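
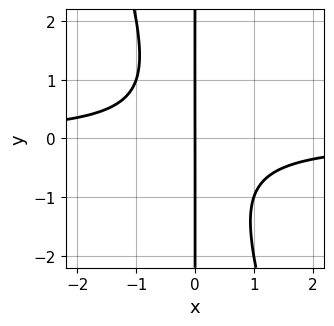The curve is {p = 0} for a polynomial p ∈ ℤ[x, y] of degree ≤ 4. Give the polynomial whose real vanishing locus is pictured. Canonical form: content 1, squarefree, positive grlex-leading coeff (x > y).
deg p = 3. No degree-2 curve has this shape.
From the axis intercepts and sections: one x-axis crossing is at x = 0; every point of the y-axis in the box is on the curve.
Together with the visible shape, these determine p as stated.

3*x^2*y + x*y^2 + 2*x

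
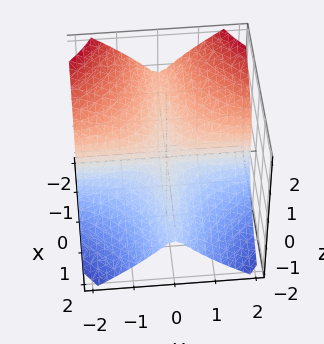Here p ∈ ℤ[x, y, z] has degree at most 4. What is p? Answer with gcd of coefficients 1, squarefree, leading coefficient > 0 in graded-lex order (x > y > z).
deg p = 3.
Checking where it meets the axes: it meets the z-axis at z = 0 (among the integer gridlines); the visible y-axis segment lies entirely on the surface; the visible x-axis segment lies entirely on the surface.
Fitting integer coefficients to these (and the overall shape) gives p.

3*x*y^2 + x*z^2 + 3*z^3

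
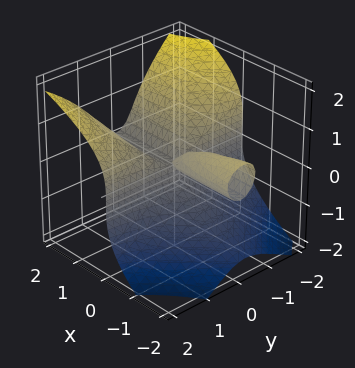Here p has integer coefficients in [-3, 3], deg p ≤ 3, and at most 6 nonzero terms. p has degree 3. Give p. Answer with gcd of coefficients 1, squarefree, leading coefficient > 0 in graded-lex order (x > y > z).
3*x*y^2 + x*z^2 - y*z^2 - 3*z^3 - 2*x*z

First, deg p = 3.
Then, observable constraints: the visible x-axis segment lies entirely on the surface; every point of the y-axis in the box is on the surface; it meets the z-axis at z = 0 (among the integer gridlines).
Finally, solving for integer coefficients yields p as stated.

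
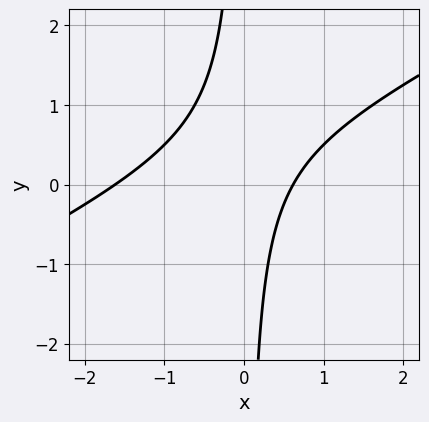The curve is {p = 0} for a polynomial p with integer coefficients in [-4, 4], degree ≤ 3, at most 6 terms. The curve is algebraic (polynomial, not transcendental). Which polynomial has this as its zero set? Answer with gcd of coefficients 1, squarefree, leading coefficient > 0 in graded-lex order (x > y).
First, the degree is 2 — a generic line meets the curve in up to 2 points.
Then, from the visible intercepts: the curve avoids every integer y-axis point in the box.
Finally, together with the visible shape, these determine p as stated.

x^2 - 2*x*y + x - 1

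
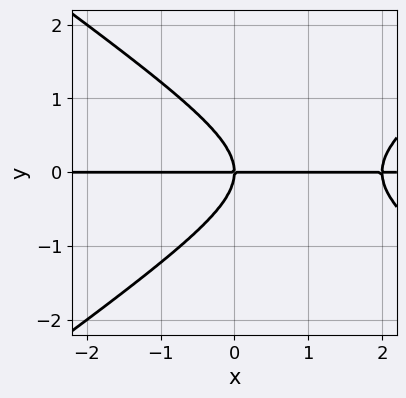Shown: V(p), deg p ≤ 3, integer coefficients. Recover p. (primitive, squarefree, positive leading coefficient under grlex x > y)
1. Degree: no degree-2 curve has this shape, so deg p = 3.
2. Checking where it meets the axes: every point of the x-axis in the box is on the curve; one y-axis crossing is at y = 0.
3. Fitting integer coefficients to these (and the overall shape) gives p.

x^2*y - 2*y^3 - 2*x*y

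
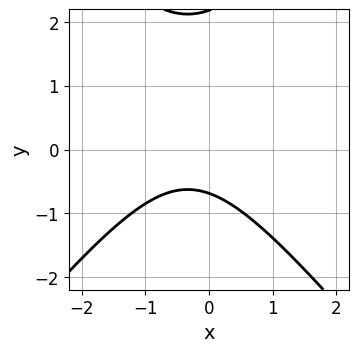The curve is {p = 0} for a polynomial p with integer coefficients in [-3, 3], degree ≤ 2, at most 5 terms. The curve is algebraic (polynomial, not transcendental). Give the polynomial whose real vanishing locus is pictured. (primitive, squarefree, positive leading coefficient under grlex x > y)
First, deg p = 2. A generic line meets the curve in up to 2 points.
Next, from the visible intercepts: the curve avoids every integer x-axis point in the box.
Finally, solving for integer coefficients yields p as stated.

3*x^2 - 2*y^2 + 2*x + 3*y + 3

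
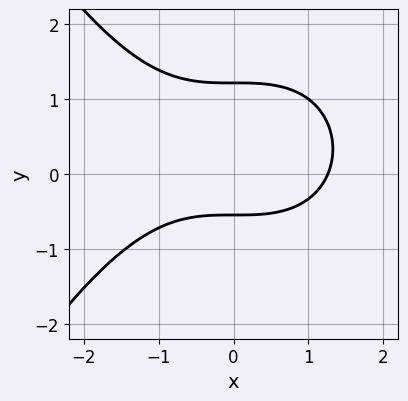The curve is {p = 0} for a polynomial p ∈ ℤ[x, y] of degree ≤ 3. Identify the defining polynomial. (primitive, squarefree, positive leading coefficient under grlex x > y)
1. Degree: no degree-2 curve has this shape, so deg p = 3.
2. Putting this together gives p.

x^3 + 3*y^2 - 2*y - 2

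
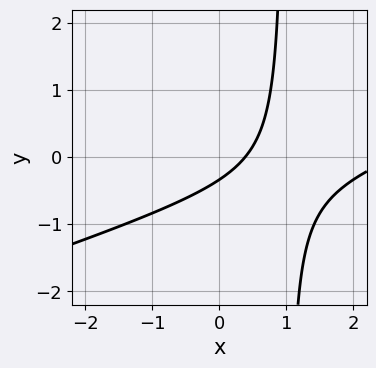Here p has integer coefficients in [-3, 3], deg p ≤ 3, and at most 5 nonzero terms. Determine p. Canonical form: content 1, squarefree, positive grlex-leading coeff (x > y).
x^2 - 3*x*y - 3*x + 3*y + 1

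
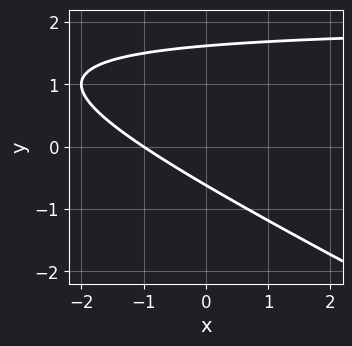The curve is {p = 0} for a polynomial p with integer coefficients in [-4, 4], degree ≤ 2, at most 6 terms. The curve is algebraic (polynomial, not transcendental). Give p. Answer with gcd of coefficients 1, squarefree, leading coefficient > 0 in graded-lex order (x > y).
(a) The degree is 2 — the shape is more complex than any degree-1 curve.
(b) Against the integer gridlines: it meets the x-axis at x = -1 (among the integer gridlines).
(c) These observations pin down the coefficients.

x*y + 2*y^2 - 2*x - 2*y - 2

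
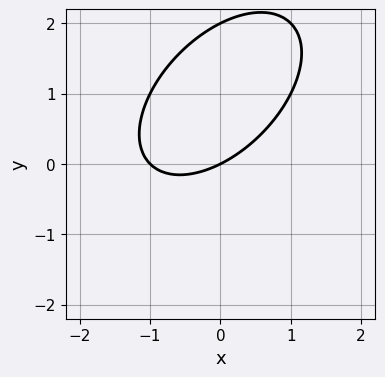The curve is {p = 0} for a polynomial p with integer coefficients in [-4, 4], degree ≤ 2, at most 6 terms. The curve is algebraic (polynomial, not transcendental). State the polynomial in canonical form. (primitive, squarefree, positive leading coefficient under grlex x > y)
1. Degree: the shape is more complex than any degree-1 curve, so deg p = 2.
2. Observable constraints: among the integer gridlines, it crosses the x-axis at x ∈ {-1, 0}; among the integer gridlines, it crosses the y-axis at y ∈ {0, 2}.
3. These observations pin down the coefficients.

x^2 - x*y + y^2 + x - 2*y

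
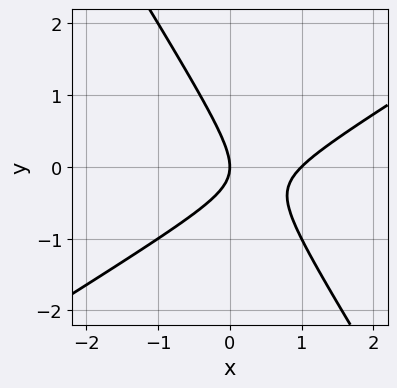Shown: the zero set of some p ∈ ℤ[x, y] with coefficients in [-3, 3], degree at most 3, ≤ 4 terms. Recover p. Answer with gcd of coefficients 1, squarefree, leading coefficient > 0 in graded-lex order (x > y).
x^2 - x*y - y^2 - x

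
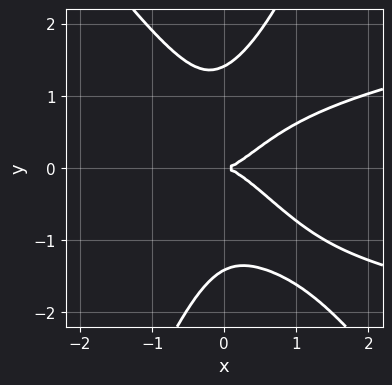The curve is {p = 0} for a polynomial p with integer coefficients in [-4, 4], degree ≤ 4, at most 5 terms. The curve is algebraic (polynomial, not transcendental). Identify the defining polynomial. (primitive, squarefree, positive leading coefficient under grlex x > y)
3*x^2*y^2 + x*y^3 - y^4 - 2*x^3 + 2*y^2

Degree: no degree-3 curve has this shape, so deg p = 4.
Observable constraints: it meets the y-axis at y = 0 (among the integer gridlines); one x-axis crossing is at x = 0.
Matching integer coefficients to the picture gives p.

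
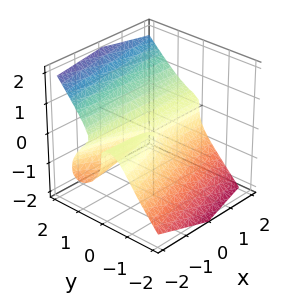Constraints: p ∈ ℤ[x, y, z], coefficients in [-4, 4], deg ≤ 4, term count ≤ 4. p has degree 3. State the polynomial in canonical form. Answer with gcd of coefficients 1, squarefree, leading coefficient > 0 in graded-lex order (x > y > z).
1. The degree is 3 — the shape is more complex than any degree-2 surface.
2. From the visible intercepts: one z-axis crossing is at z = 0; every point of the x-axis in the box is on the surface; one y-axis crossing is at y = 0.
3. Putting this together gives p.

2*x*y*z - 3*y^3 + 3*z^3 - x*y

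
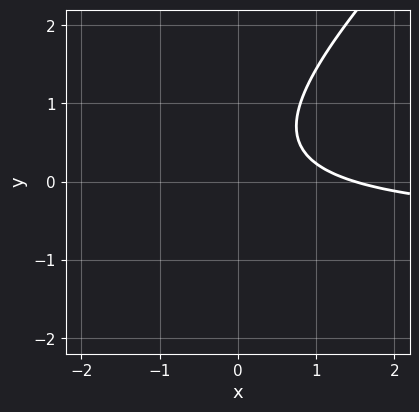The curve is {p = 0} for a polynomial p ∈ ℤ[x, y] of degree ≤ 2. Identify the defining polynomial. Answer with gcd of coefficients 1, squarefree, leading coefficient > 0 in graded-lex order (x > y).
1. The degree is 2 — the shape is more complex than any degree-1 curve.
2. Checking where it meets the axes: no y-intercept at any integer in the box.
3. Putting this together gives p.

3*x*y - 3*y^2 + 2*x + 2*y - 3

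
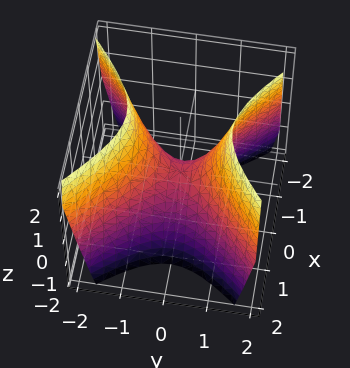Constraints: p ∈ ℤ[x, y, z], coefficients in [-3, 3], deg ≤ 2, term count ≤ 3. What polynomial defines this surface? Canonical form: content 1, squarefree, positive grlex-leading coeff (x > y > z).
1. Degree: a hyperbolic paraboloid; a quadric, so deg p = 2.
2. Symmetries: mirror symmetry y ↦ −y ⇒ only even powers of y; the x ↦ −x reflection is a symmetry, so x appears only in even powers.
3. Observable constraints: it crosses the y-axis at the gridline y = 0; it crosses the x-axis at the gridline x = 0; one z-axis crossing is at z = 0.
4. Solving for integer coefficients yields p as stated.

3*x^2 - 3*y^2 + 2*z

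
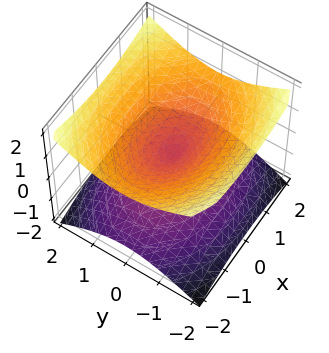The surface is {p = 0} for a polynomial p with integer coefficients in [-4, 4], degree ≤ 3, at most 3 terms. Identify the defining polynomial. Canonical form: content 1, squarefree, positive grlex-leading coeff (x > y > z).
x^2 + 2*y^2 - 3*z^2

The degree is 2 — a double cone through the origin; a quadric.
Symmetries: the z ↦ −z reflection is a symmetry, so z appears only in even powers; the y ↦ −y reflection is a symmetry, so y appears only in even powers; the x ↦ −x reflection is a symmetry, so x appears only in even powers.
Observable constraints: it crosses the z-axis at the gridline z = 0; one x-axis crossing is at x = 0; one y-axis crossing is at y = 0.
These observations pin down the coefficients.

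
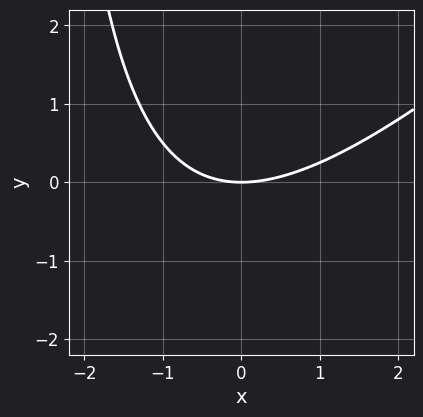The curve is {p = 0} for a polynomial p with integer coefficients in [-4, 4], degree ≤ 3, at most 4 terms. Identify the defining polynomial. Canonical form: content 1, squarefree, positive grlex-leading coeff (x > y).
deg p = 2. The shape is more complex than any degree-1 curve.
Against the integer gridlines: one x-axis crossing is at x = 0; one y-axis crossing is at y = 0.
Assembling these constraints gives the stated polynomial.

x^2 - x*y - 3*y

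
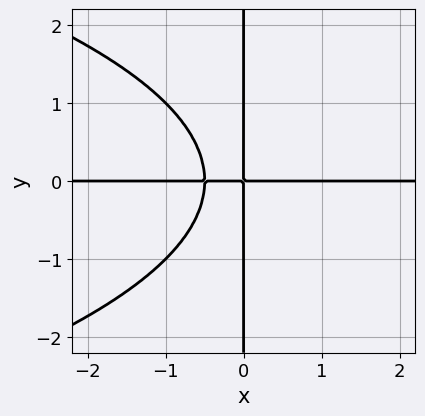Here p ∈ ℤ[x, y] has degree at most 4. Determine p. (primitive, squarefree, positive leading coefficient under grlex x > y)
x*y^3 + 2*x^2*y + x*y

1. The degree is 4 — the shape is more complex than any degree-3 curve.
2. Observable constraints: every point of the y-axis in the box is on the curve; every point of the x-axis in the box is on the curve.
3. Matching integer coefficients to the picture gives p.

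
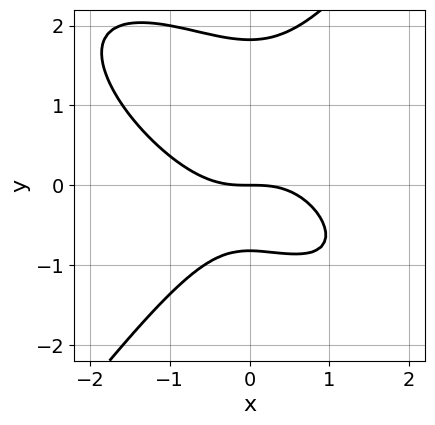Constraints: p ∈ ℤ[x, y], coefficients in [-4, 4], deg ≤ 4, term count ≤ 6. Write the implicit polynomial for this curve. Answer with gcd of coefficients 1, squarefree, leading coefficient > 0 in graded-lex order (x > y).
2*x^3 + 2*x^2*y - 2*y^3 + 2*y^2 + 3*y

First, degree: a generic line meets the curve in up to 3 points, so deg p = 3.
Then, from the visible intercepts: one y-axis crossing is at y = 0; it crosses the x-axis at the gridline x = 0.
Finally, matching integer coefficients to the picture gives p.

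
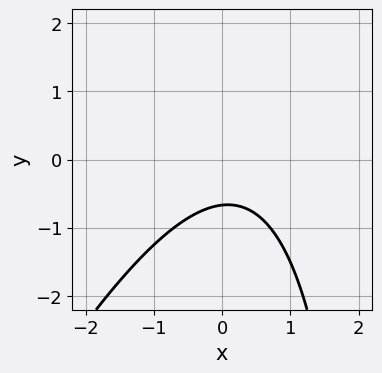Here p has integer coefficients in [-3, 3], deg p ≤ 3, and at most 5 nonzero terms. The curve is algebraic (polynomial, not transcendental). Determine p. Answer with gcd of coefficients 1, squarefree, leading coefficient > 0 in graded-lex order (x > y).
2*x^2 - x*y - x + 3*y + 2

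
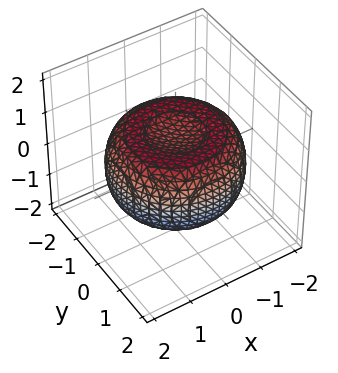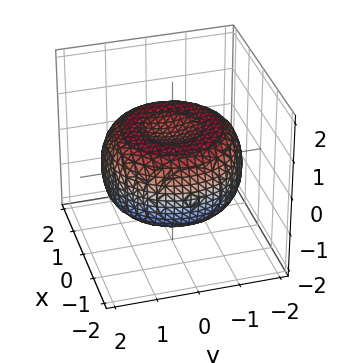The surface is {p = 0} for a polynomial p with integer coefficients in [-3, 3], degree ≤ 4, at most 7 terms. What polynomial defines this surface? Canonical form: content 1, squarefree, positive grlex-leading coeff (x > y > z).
First, degree: a generic line meets the surface in up to 4 points, so deg p = 4.
Then, symmetries: rotational symmetry about the z-axis ⇒ p depends on x, y only through x² + y².
Next, observable constraints: a circular section at z = -1 has radius exactly 1.
Finally, together with the visible shape, these determine p as stated.

x^4 + 2*x^2*y^2 + y^4 - 2*x^2 - 2*y^2 + 3*z^2 - 2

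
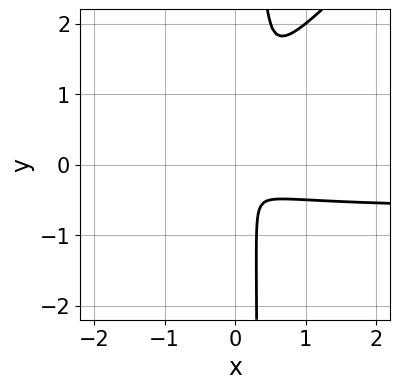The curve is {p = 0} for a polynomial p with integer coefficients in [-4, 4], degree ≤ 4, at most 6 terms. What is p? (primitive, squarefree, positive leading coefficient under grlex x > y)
3*x^2*y - 3*x*y^2 + 2*x^2 + y^2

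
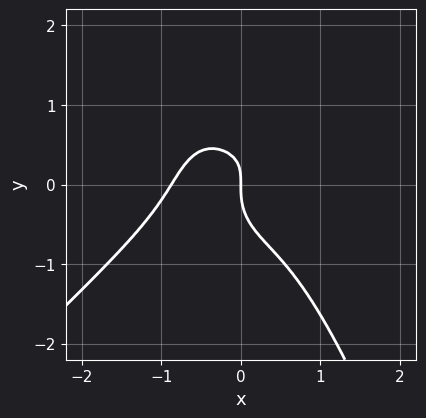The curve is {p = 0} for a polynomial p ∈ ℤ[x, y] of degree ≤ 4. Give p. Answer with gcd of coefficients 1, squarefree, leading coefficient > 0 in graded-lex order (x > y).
3*x^4 - 3*x^3*y + 3*y^3 - 2*x*y + 2*x

(a) The degree is 4 — a generic line meets the curve in up to 4 points.
(b) Reading off the gridlines: it meets the x-axis at x = 0 (among the integer gridlines); it meets the y-axis at y = 0 (among the integer gridlines).
(c) Assembling these constraints gives the stated polynomial.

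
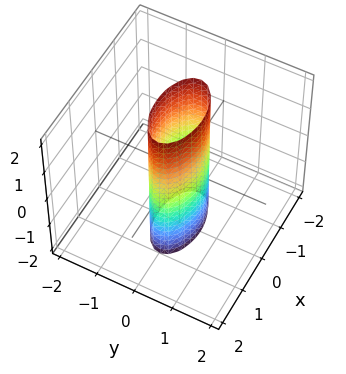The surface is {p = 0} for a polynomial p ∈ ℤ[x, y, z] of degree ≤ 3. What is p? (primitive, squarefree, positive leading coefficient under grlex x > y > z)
(a) Degree: a cylinder; a quadric, so deg p = 2.
(b) Symmetries: it's symmetric under z → −z, forcing even powers of z; it's symmetric under x → −x, forcing even powers of x; it's symmetric under y → −y, forcing even powers of y.
(c) Observable constraints: among the integer gridlines, it crosses the x-axis at x ∈ {-1, 1}; no z-intercept at any integer in the box.
(d) Solving for integer coefficients yields p as stated.

x^2 + 3*y^2 - 1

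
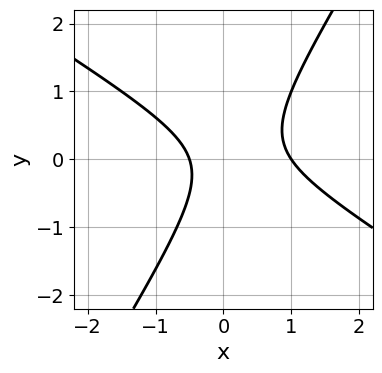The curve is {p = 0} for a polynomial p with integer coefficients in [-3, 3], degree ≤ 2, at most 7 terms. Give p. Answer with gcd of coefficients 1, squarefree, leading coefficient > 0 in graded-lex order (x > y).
2*x^2 + 2*x*y - 2*y^2 - x - 1

First, deg p = 2.
Then, from the axis intercepts and sections: it meets the x-axis at x = 1 (among the integer gridlines); the curve avoids every integer y-axis point in the box.
Finally, fitting integer coefficients to these (and the overall shape) gives p.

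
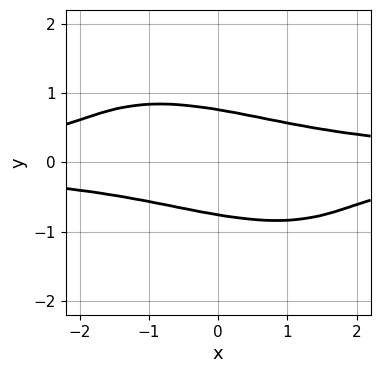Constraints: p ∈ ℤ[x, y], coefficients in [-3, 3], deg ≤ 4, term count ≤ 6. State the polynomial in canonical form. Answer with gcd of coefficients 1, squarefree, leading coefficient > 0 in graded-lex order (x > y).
x^2*y^2 + 2*x*y^3 + 3*y^4 - 1

(a) Degree: a generic line meets the curve in up to 4 points, so deg p = 4.
(b) Against the integer gridlines: the curve avoids every integer x-axis point in the box.
(c) Matching integer coefficients to the picture gives p.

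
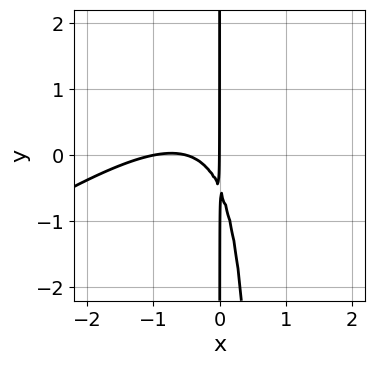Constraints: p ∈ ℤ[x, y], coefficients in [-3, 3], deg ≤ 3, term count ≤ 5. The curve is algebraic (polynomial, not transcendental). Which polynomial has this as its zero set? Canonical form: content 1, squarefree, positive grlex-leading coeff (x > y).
2*x^3 - 3*x^2*y + 3*x^2 + 2*x*y + x

(a) The degree is 3 — a generic line meets the curve in up to 3 points.
(b) Checking where it meets the axes: among the integer gridlines, it crosses the x-axis at x ∈ {-1, 0}; the visible y-axis segment lies entirely on the curve.
(c) The integer polynomial consistent with all of this is the stated p.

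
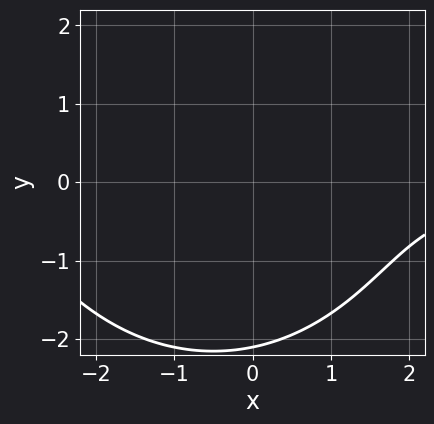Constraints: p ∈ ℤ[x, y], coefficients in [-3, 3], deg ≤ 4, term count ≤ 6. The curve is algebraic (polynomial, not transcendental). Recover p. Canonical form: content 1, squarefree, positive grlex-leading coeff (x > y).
x^2*y + y^3 + x*y - 3*y + 3

1. Degree: the shape is more complex than any degree-2 curve, so deg p = 3.
2. Observable constraints: no y-intercept at any integer in the box; the curve avoids every integer x-axis point in the box.
3. These observations pin down the coefficients.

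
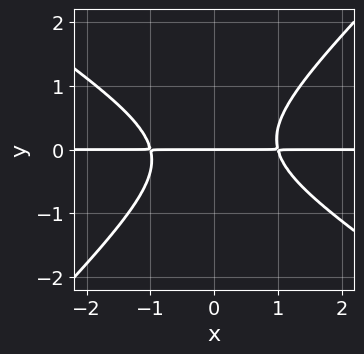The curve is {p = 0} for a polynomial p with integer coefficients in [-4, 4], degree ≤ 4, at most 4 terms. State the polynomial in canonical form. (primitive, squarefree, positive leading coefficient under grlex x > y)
Degree: no degree-2 curve has this shape, so deg p = 3.
From the axis intercepts and sections: every point of the x-axis in the box is on the curve; one y-axis crossing is at y = 0.
Assembling these constraints gives the stated polynomial.

2*x^2*y + x*y^2 - 3*y^3 - 2*y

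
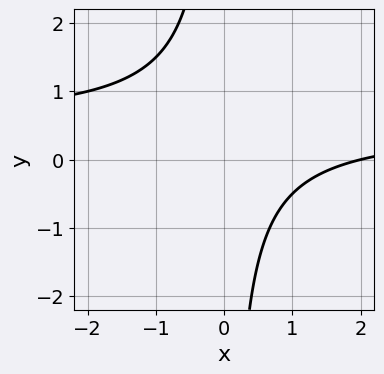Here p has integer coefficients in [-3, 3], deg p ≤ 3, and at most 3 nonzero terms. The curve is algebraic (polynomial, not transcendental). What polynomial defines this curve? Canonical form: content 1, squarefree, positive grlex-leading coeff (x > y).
(a) deg p = 2. The shape is more complex than any degree-1 curve.
(b) Checking where it meets the axes: one x-axis crossing is at x = 2; the curve avoids every integer y-axis point in the box.
(c) These observations pin down the coefficients.

2*x*y - x + 2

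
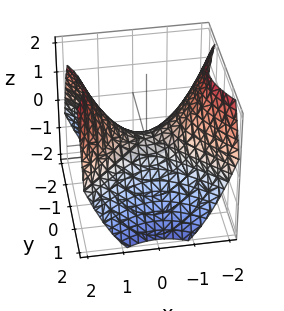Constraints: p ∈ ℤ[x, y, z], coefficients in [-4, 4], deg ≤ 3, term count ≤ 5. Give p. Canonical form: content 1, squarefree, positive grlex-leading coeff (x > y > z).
The degree is 2 — a saddle surface; a quadric.
Symmetries: it's symmetric under x → −x, forcing even powers of x; it's symmetric under y → −y, forcing even powers of y.
From the axis intercepts and sections: it meets the z-axis at z = 0 (among the integer gridlines); it crosses the y-axis at the gridline y = 0; one x-axis crossing is at x = 0.
Matching integer coefficients to the picture gives p.

2*x^2 - 2*y^2 - 3*z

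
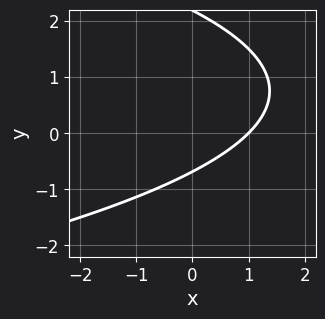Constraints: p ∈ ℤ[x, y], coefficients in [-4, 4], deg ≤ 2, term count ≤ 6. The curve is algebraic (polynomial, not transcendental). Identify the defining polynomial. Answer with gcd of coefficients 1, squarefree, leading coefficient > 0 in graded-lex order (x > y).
1. The degree is 2 — no degree-1 curve has this shape.
2. Checking where it meets the axes: it crosses the x-axis at the gridline x = 1.
3. Solving for integer coefficients yields p as stated.

2*y^2 + 3*x - 3*y - 3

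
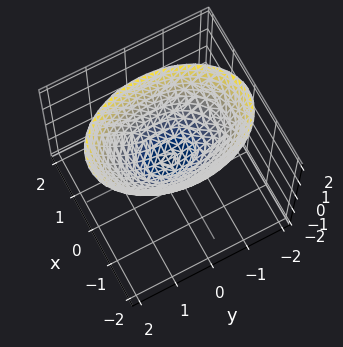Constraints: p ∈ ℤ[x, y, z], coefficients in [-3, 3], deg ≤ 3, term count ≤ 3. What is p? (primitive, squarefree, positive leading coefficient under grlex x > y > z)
(a) The degree is 2 — a single bowl opening along one axis; a quadric.
(b) Symmetries: the y ↦ −y reflection is a symmetry, so y appears only in even powers; the x ↦ −x reflection is a symmetry, so x appears only in even powers.
(c) From the axis intercepts and sections: it meets the y-axis at y = 0 (among the integer gridlines); it meets the z-axis at z = 0 (among the integer gridlines); it crosses the x-axis at the gridline x = 0.
(d) Matching integer coefficients to the picture gives p.

2*x^2 + y^2 - 2*z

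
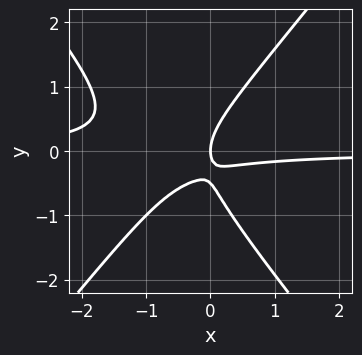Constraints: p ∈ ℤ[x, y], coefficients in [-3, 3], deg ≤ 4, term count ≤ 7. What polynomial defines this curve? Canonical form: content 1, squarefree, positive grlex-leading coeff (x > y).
3*x^2*y - 2*y^3 + 3*x*y - y^2 + x

Degree: a generic line meets the curve in up to 3 points, so deg p = 3.
Reading off the gridlines: it meets the y-axis at y = 0 (among the integer gridlines); one x-axis crossing is at x = 0.
Matching integer coefficients to the picture gives p.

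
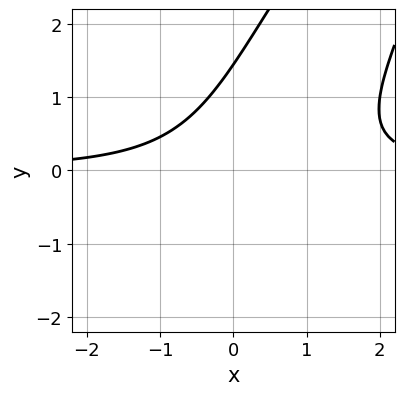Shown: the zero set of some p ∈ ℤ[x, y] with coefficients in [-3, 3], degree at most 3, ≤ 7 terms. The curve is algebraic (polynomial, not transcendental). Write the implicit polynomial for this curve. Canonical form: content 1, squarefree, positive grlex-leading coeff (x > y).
3*x^2*y - 3*x*y^2 + y^3 - 2*x*y - 3

1. Degree: the shape is more complex than any degree-2 curve, so deg p = 3.
2. From the axis intercepts and sections: it misses every integer gridline on the x-axis.
3. Matching integer coefficients to the picture gives p.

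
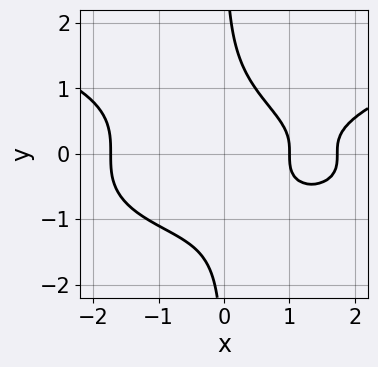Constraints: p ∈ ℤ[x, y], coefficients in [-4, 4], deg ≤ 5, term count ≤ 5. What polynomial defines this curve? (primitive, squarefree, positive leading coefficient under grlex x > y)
First, degree: no degree-3 curve has this shape, so deg p = 4.
Then, observable constraints: no y-intercept at any integer in the box; it meets the x-axis at x = 1 (among the integer gridlines).
Finally, assembling these constraints gives the stated polynomial.

3*x*y^3 - x^3 + x^2 + 3*x - 3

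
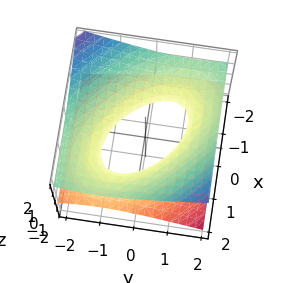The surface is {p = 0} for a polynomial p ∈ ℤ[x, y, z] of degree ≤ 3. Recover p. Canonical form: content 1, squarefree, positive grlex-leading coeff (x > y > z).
Degree: the shape is more complex than any degree-1 surface, so deg p = 2.
From the visible intercepts: the x-axis gridline crossings are at x ∈ {-1, 1}; among the integer gridlines, it crosses the y-axis at y ∈ {-1, 1}; it misses every integer gridline on the z-axis.
Assembling these constraints gives the stated polynomial.

x^2 + x*y + y^2 - 3*z^2 - 1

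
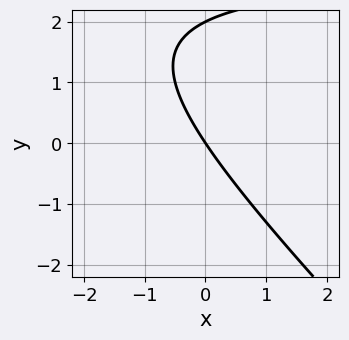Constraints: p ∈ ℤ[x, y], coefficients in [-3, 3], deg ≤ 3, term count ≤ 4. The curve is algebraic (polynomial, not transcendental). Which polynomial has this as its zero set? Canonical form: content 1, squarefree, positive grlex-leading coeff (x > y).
x*y + y^2 - 3*x - 2*y

Degree: a generic line meets the curve in up to 2 points, so deg p = 2.
Reading off the gridlines: among the integer gridlines, it crosses the y-axis at y ∈ {0, 2}; it crosses the x-axis at the gridline x = 0.
The integer polynomial consistent with all of this is the stated p.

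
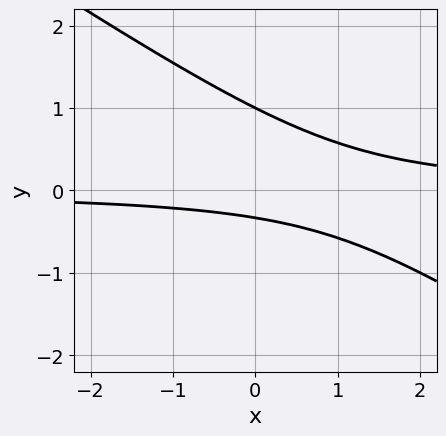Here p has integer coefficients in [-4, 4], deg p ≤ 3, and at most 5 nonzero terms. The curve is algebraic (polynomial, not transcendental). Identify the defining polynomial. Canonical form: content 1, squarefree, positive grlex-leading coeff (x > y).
2*x*y + 3*y^2 - 2*y - 1

1. deg p = 2. A generic line meets the curve in up to 2 points.
2. From the axis intercepts and sections: it crosses the y-axis at the gridline y = 1; it misses every integer gridline on the x-axis.
3. The integer polynomial consistent with all of this is the stated p.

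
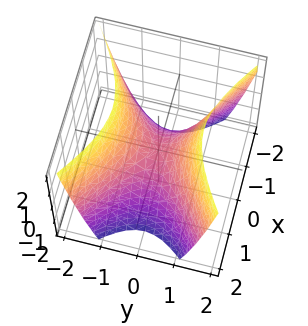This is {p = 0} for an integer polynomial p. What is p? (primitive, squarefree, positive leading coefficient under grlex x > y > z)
2*x^2 - 3*y^2 + 2*z

(a) The degree is 2 — a saddle surface; a quadric.
(b) Symmetries: the y ↦ −y reflection is a symmetry, so y appears only in even powers; mirror symmetry x ↦ −x ⇒ only even powers of x.
(c) From the axis intercepts and sections: it crosses the x-axis at the gridline x = 0; one z-axis crossing is at z = 0.
(d) Assembling these constraints gives the stated polynomial.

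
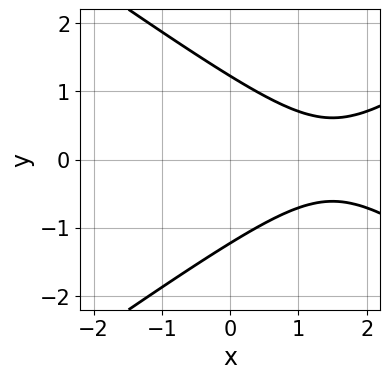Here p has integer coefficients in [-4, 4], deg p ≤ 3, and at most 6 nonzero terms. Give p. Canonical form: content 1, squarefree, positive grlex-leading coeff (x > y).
1. Degree: no degree-1 curve has this shape, so deg p = 2.
2. Symmetries: it's symmetric under y → −y, forcing even powers of y.
3. Observable constraints: the curve avoids every integer x-axis point in the box.
4. The integer polynomial consistent with all of this is the stated p.

x^2 - 2*y^2 - 3*x + 3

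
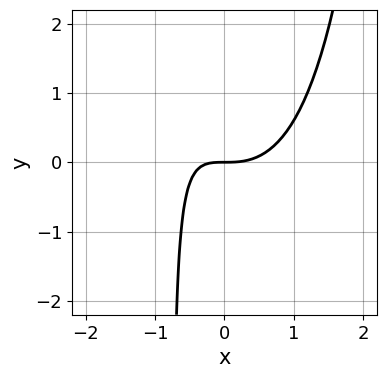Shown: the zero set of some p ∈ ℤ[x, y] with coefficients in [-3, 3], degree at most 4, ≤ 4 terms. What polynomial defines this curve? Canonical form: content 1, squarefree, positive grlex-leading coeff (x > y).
1. The degree is 3 — a generic line meets the curve in up to 3 points.
2. Observable constraints: one y-axis crossing is at y = 0; one x-axis crossing is at x = 0.
3. Solving for integer coefficients yields p as stated.

3*x^3 + x^2*y - 3*x*y - 3*y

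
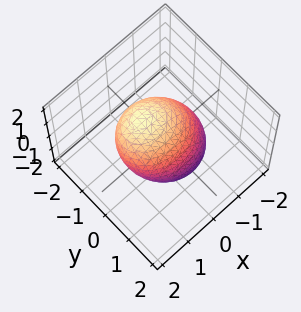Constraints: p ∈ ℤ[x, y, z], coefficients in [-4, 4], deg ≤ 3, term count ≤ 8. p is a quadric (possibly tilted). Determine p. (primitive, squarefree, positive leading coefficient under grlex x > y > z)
2*x^2 - x*z + 3*y^2 + 2*y*z + 2*z^2 - 3

First, the degree is 2 — a generic line meets the surface in up to 2 points.
Next, from the axis intercepts and sections: among the integer gridlines, it crosses the y-axis at y ∈ {-1, 1}.
Finally, putting this together gives p.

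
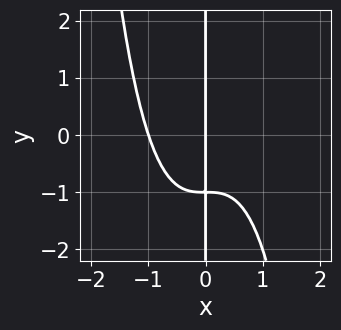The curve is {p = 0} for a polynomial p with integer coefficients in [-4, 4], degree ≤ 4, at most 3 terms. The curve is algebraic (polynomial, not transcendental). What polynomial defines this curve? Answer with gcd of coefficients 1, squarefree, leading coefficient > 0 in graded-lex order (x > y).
x^4 + x*y + x

deg p = 4. The shape is more complex than any degree-3 curve.
Reading off the gridlines: every point of the y-axis in the box is on the curve; the x-axis gridline crossings are at x ∈ {-1, 0}.
Fitting integer coefficients to these (and the overall shape) gives p.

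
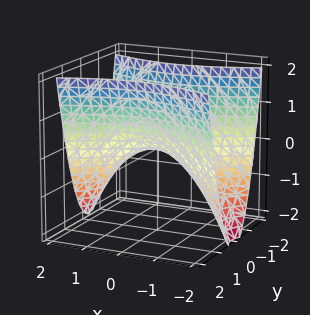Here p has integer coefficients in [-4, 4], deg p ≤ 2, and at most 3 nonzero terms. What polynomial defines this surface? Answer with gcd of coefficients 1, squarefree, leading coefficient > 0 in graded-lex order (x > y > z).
x^2 - 3*y^2 + 2*z

First, the degree is 2 — a saddle surface; a quadric.
Then, symmetries: the x ↦ −x reflection is a symmetry, so x appears only in even powers; the y ↦ −y reflection is a symmetry, so y appears only in even powers.
Next, observable constraints: it crosses the y-axis at the gridline y = 0; it crosses the z-axis at the gridline z = 0; it crosses the x-axis at the gridline x = 0.
Finally, together with the visible shape, these determine p as stated.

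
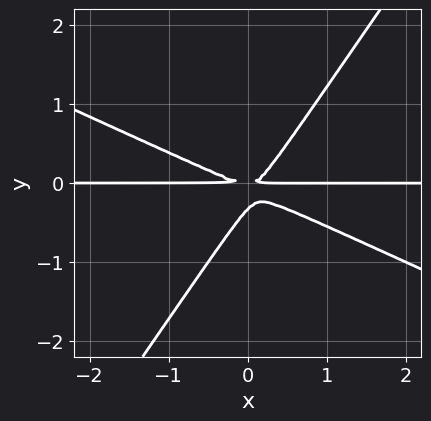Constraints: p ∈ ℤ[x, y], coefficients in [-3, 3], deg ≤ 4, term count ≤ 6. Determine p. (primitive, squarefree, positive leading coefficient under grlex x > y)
(a) deg p = 3. A generic line meets the curve in up to 3 points.
(b) Checking where it meets the axes: every point of the x-axis in the box is on the curve.
(c) Solving for integer coefficients yields p as stated.

2*x^2*y + 3*x*y^2 - 3*y^3 - y^2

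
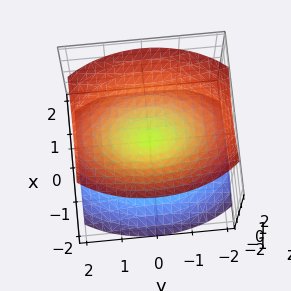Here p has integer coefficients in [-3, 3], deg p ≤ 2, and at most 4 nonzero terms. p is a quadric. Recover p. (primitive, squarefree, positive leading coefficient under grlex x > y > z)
(a) I count 2 distinct pieces. They look like related sheets of one shape, so recover p as a whole.
(b) The degree is 2 — two nappes meeting at a single point; a quadric.
(c) Symmetries: it's symmetric under y → −y, forcing even powers of y; it's symmetric under x → −x, forcing even powers of x; the z ↦ −z reflection is a symmetry, so z appears only in even powers.
(d) Checking where it meets the axes: it meets the y-axis at y = 0 (among the integer gridlines); it meets the z-axis at z = 0 (among the integer gridlines).
(e) Assembling these constraints gives the stated polynomial.

2*x^2 + y^2 - 2*z^2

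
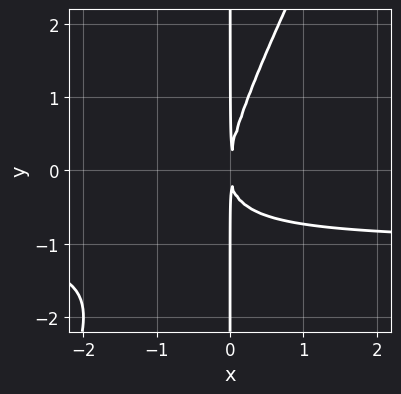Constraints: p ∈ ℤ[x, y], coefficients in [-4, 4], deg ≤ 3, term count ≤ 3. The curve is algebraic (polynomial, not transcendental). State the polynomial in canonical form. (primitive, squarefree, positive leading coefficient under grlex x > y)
(a) The degree is 3 — no degree-2 curve has this shape.
(b) Against the integer gridlines: the visible y-axis segment lies entirely on the curve.
(c) These observations pin down the coefficients.

2*x^2*y - x*y^2 + 2*x^2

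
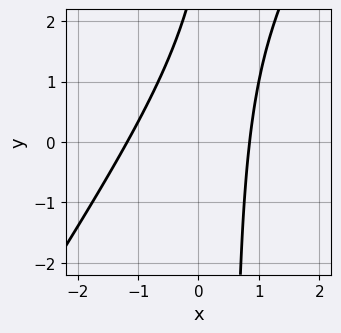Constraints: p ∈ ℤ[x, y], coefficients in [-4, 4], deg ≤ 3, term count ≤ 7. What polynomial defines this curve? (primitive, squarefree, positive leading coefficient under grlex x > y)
3*x^2 - 2*x*y + x + y - 3

1. Degree: the shape is more complex than any degree-1 curve, so deg p = 2.
2. From the visible intercepts: no y-intercept at any integer in the box.
3. Assembling these constraints gives the stated polynomial.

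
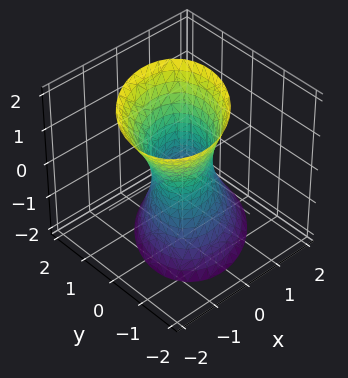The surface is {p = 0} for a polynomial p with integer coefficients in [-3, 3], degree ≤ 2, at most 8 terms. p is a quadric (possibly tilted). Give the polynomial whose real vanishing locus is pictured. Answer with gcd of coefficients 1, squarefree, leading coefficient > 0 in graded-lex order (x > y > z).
3*x^2 - 2*x*y + x*z + 3*y^2 - z^2 - 2

First, the degree is 2 — no degree-1 surface has this shape.
Next, observable constraints: the surface avoids every integer z-axis point in the box.
Finally, putting this together gives p.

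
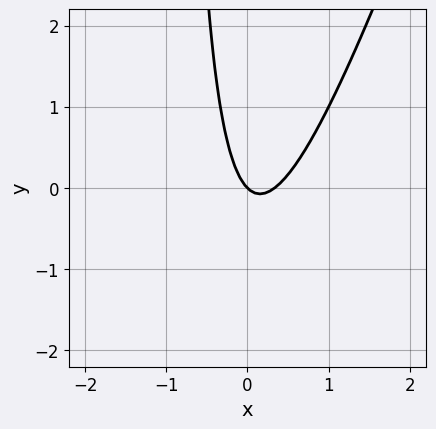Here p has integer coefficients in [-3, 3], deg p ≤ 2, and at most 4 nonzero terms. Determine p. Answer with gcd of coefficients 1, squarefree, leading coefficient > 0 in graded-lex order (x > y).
3*x^2 - x*y - x - y

The degree is 2 — the shape is more complex than any degree-1 curve.
From the visible intercepts: it crosses the y-axis at the gridline y = 0; one x-axis crossing is at x = 0.
Matching integer coefficients to the picture gives p.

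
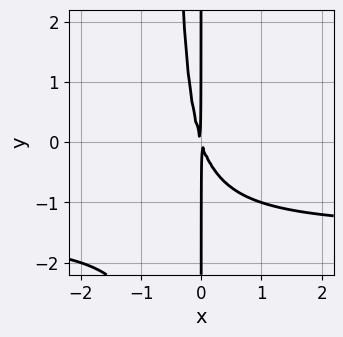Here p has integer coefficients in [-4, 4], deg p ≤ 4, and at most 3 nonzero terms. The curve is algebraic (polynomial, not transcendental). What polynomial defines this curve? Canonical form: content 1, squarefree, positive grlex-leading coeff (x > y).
1. deg p = 3.
2. Against the integer gridlines: the visible y-axis segment lies entirely on the curve.
3. Solving for integer coefficients yields p as stated.

2*x^2*y + 3*x^2 + x*y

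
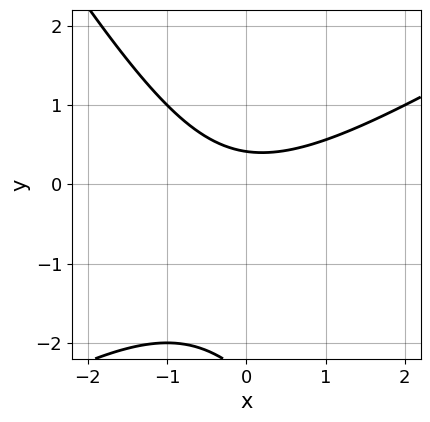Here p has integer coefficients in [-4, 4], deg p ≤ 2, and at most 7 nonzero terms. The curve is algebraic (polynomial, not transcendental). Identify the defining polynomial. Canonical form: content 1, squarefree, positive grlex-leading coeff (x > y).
(a) Degree: the shape is more complex than any degree-1 curve, so deg p = 2.
(b) Observable constraints: the curve avoids every integer x-axis point in the box.
(c) Solving for integer coefficients yields p as stated.

x^2 - x*y - y^2 - 2*y + 1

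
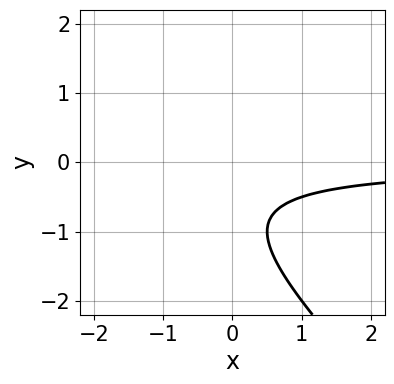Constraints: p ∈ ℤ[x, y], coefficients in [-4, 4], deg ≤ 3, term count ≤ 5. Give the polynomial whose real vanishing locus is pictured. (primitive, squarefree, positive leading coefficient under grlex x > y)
2*x*y + 2*y^2 + 3*y + 2

First, deg p = 2.
Next, from the axis intercepts and sections: the curve avoids every integer x-axis point in the box; it misses every integer gridline on the y-axis.
Finally, matching integer coefficients to the picture gives p.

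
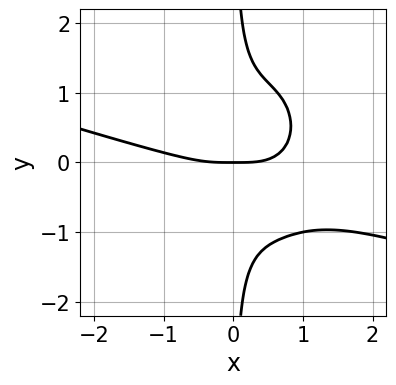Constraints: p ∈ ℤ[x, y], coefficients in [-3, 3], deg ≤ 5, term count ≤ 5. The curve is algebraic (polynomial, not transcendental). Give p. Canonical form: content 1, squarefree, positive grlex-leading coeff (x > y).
x^4 + 3*x^3*y + 2*x*y^3 - 3*x^2*y - y

First, degree: the shape is more complex than any degree-3 curve, so deg p = 4.
Next, reading off the gridlines: it crosses the x-axis at the gridline x = 0; it crosses the y-axis at the gridline y = 0.
Finally, putting this together gives p.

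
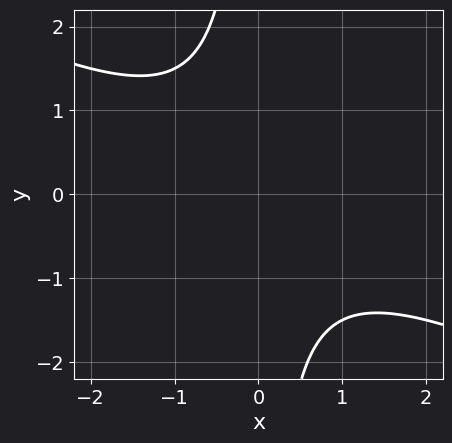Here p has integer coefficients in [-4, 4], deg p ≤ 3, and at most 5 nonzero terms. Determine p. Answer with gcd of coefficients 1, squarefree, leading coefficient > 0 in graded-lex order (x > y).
x^2 + 2*x*y + 2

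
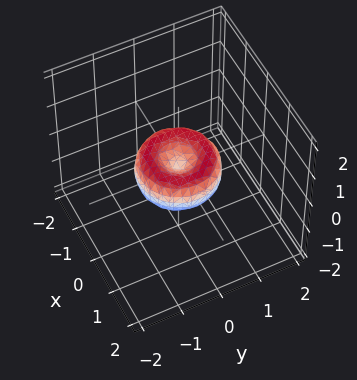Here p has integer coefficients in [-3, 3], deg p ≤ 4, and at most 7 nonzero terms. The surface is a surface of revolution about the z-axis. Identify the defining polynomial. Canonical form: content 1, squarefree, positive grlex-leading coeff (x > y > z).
x^4 + 2*x^2*y^2 + y^4 - x^2 - y^2 + z^2

1. The degree is 4 — a generic line meets the surface in up to 4 points.
2. Symmetries: the surface is invariant under rotation about z: p = q(x² + y², z).
3. Checking where it meets the axes: the y-axis gridline crossings are at y ∈ {-1, 0, 1}; among the integer gridlines, it crosses the x-axis at x ∈ {-1, 0, 1}.
4. The integer polynomial consistent with all of this is the stated p.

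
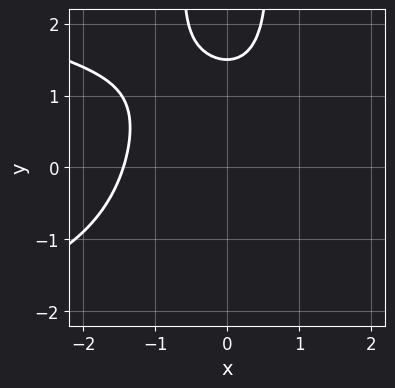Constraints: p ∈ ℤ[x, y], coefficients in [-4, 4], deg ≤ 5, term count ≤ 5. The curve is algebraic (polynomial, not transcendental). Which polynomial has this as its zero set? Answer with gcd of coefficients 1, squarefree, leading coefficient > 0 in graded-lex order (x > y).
x^2*y^2 + x^3 - 2*y + 3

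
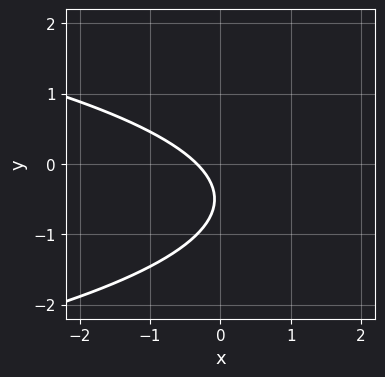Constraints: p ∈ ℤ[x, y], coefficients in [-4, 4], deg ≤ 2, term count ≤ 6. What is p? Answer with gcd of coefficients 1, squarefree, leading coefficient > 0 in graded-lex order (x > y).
First, degree: a generic line meets the curve in up to 2 points, so deg p = 2.
Next, reading off the gridlines: the curve avoids every integer y-axis point in the box.
Finally, putting this together gives p.

3*y^2 + 3*x + 3*y + 1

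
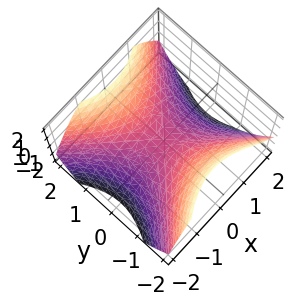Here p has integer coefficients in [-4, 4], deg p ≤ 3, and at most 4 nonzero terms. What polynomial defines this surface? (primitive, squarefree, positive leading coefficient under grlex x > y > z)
(a) The degree is 2 — a saddle surface; a quadric.
(b) Symmetries: it's symmetric under x → −x, forcing even powers of x; mirror symmetry y ↦ −y ⇒ only even powers of y.
(c) Against the integer gridlines: it meets the x-axis at x = 0 (among the integer gridlines); it meets the y-axis at y = 0 (among the integer gridlines).
(d) Fitting integer coefficients to these (and the overall shape) gives p.

2*x^2 - 2*y^2 + 3*z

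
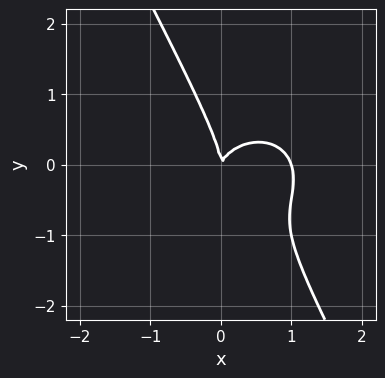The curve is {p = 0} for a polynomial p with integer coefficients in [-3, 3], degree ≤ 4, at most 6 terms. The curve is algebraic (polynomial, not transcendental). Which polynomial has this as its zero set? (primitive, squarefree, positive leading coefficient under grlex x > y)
(a) deg p = 3.
(b) Against the integer gridlines: it meets the y-axis at y = 0 (among the integer gridlines); among the integer gridlines, it crosses the x-axis at x ∈ {0, 1}.
(c) Assembling these constraints gives the stated polynomial.

3*x^3 + 3*x*y^2 + 2*y^3 - 3*x^2 + x*y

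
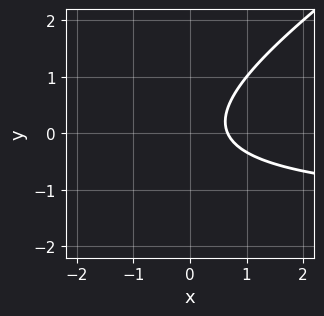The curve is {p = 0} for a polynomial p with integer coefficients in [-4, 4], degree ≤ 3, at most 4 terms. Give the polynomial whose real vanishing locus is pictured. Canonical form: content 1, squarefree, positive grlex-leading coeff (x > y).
2*x*y - 3*y^2 + 3*x - 2

First, the degree is 2 — no degree-1 curve has this shape.
Next, observable constraints: it misses every integer gridline on the y-axis.
Finally, the integer polynomial consistent with all of this is the stated p.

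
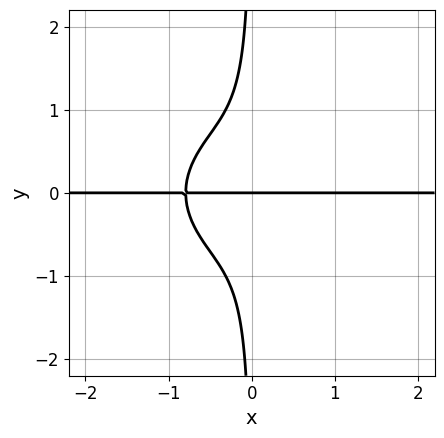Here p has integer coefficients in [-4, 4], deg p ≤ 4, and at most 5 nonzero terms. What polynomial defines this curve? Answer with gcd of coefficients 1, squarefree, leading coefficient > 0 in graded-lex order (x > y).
2*x^3*y + 3*x*y^3 + y

Degree: no degree-3 curve has this shape, so deg p = 4.
Against the integer gridlines: it crosses the y-axis at the gridline y = 0; every point of the x-axis in the box is on the curve.
Putting this together gives p.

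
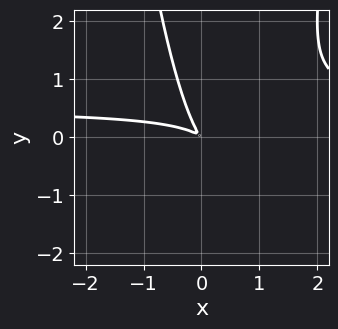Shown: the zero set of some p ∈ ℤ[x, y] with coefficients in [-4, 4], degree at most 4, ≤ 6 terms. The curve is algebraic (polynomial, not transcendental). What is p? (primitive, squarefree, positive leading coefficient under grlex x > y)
First, the degree is 3 — the shape is more complex than any degree-2 curve.
Finally, the integer polynomial consistent with all of this is the stated p.

2*x^2*y - x^2 - 2*x*y - y^2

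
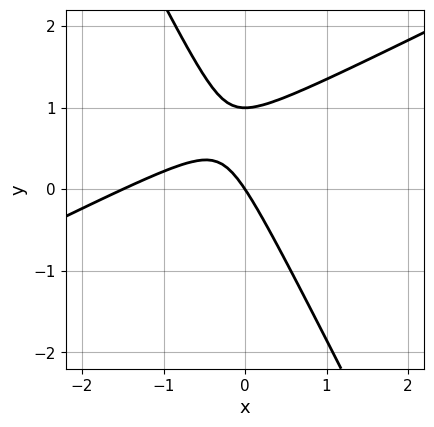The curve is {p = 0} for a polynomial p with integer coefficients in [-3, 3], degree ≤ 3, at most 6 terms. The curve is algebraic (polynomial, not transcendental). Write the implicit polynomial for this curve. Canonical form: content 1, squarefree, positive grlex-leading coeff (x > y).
2*x^2 - 3*x*y - 2*y^2 + 3*x + 2*y

1. deg p = 2. A generic line meets the curve in up to 2 points.
2. From the axis intercepts and sections: it meets the x-axis at x = 0 (among the integer gridlines); the y-axis gridline crossings are at y ∈ {0, 1}.
3. Matching integer coefficients to the picture gives p.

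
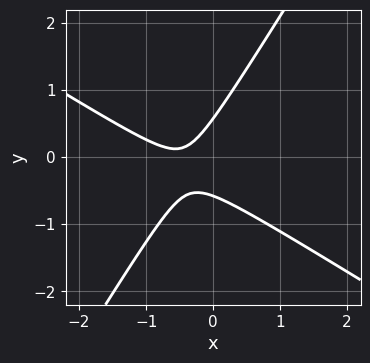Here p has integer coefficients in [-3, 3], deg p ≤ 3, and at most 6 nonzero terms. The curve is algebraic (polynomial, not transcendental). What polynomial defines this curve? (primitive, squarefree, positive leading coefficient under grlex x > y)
3*x^2 + 3*x*y - 3*y^2 + 3*x + 1

deg p = 2. No degree-1 curve has this shape.
Observable constraints: no x-intercept at any integer in the box.
Solving for integer coefficients yields p as stated.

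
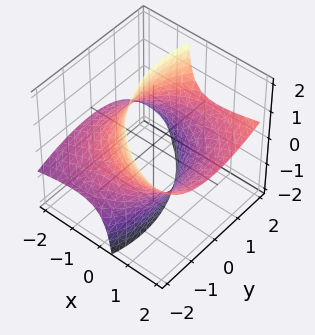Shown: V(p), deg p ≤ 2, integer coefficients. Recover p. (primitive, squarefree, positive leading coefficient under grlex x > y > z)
x^2 - 3*x*z + y^2 - y*z - 3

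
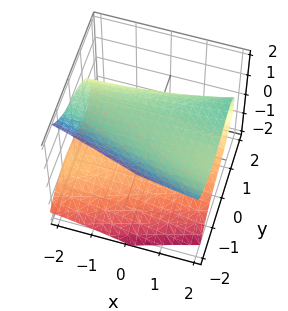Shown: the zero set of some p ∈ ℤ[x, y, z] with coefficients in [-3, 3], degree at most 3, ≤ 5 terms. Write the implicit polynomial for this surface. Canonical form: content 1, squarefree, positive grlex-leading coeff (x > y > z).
x*y*z - y^3 - 3*z^2 + 3

First, the degree is 3 — no degree-2 surface has this shape.
Then, observable constraints: among the integer gridlines, it crosses the z-axis at z ∈ {-1, 1}; the surface avoids every integer x-axis point in the box.
Finally, fitting integer coefficients to these (and the overall shape) gives p.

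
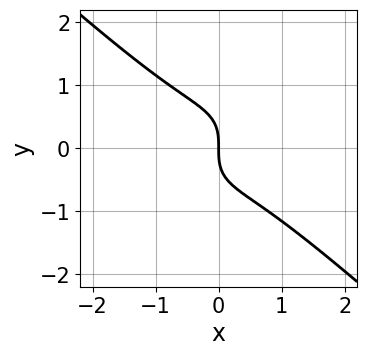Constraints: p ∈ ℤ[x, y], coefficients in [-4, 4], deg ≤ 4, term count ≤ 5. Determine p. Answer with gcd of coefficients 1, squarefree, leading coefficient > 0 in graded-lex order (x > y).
First, deg p = 3. A generic line meets the curve in up to 3 points.
Then, from the axis intercepts and sections: it crosses the y-axis at the gridline y = 0; one x-axis crossing is at x = 0.
Finally, the integer polynomial consistent with all of this is the stated p.

3*x^3 - x*y^2 + 3*y^3 + 3*x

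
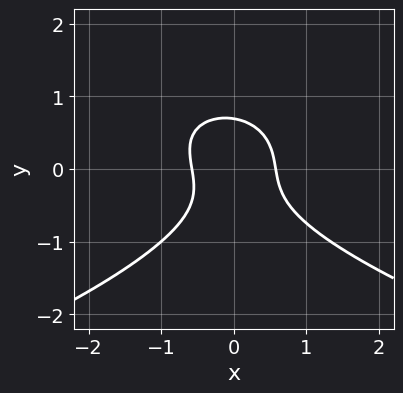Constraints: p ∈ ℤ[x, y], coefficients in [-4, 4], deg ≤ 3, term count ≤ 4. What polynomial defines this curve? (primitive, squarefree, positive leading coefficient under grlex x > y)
The degree is 3 — no degree-2 curve has this shape.
Putting this together gives p.

3*y^3 + 3*x^2 + x*y - 1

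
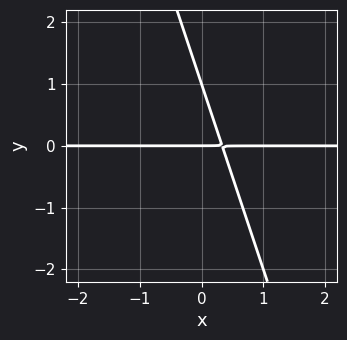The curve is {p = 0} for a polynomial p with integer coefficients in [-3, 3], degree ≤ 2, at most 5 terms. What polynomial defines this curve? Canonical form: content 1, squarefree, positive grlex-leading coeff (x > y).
3*x*y + y^2 - y

The degree is 2 — a generic line meets the curve in up to 2 points.
From the axis intercepts and sections: among the integer gridlines, it crosses the y-axis at y ∈ {0, 1}; the visible x-axis segment lies entirely on the curve.
These observations pin down the coefficients.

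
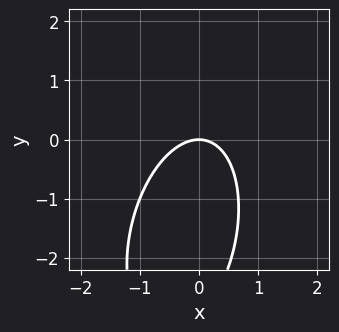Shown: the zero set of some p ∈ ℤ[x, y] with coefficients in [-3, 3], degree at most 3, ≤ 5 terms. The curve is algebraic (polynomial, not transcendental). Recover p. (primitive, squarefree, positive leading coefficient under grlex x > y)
3*x^2 - x*y + y^2 + 3*y

First, degree: the shape is more complex than any degree-1 curve, so deg p = 2.
Then, from the axis intercepts and sections: it meets the x-axis at x = 0 (among the integer gridlines); it meets the y-axis at y = 0 (among the integer gridlines).
Finally, solving for integer coefficients yields p as stated.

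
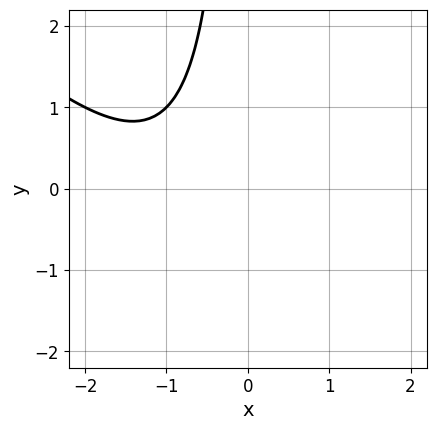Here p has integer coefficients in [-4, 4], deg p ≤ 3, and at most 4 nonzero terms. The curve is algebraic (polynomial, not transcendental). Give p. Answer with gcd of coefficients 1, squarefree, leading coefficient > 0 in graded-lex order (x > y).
The degree is 2 — no degree-1 curve has this shape.
Observable constraints: no x-intercept at any integer in the box; the curve avoids every integer y-axis point in the box.
Assembling these constraints gives the stated polynomial.

x^2 + x*y + 2*x + 2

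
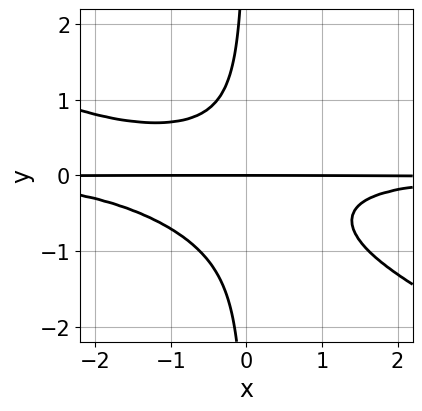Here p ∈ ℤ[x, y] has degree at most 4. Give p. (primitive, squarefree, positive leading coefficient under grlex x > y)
x^2*y^2 + 2*x*y^3 + x*y^2 + y

The degree is 4 — a generic line meets the curve in up to 4 points.
From the axis intercepts and sections: the visible x-axis segment lies entirely on the curve; it crosses the y-axis at the gridline y = 0.
Solving for integer coefficients yields p as stated.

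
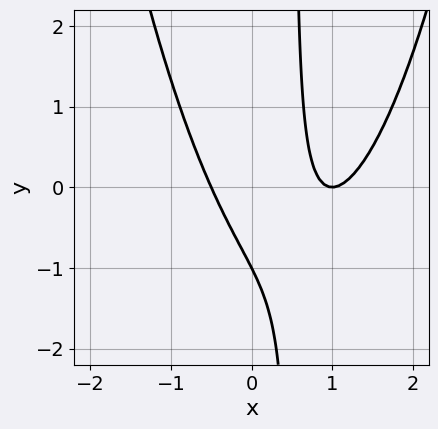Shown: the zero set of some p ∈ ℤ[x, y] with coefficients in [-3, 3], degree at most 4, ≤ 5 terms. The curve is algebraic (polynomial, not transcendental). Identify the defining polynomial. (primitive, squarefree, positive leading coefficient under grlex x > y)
First, degree: the shape is more complex than any degree-2 curve, so deg p = 3.
Next, from the axis intercepts and sections: one x-axis crossing is at x = 1; it crosses the y-axis at the gridline y = -1.
Finally, together with the visible shape, these determine p as stated.

2*x^3 - 3*x^2 - 2*x*y + y + 1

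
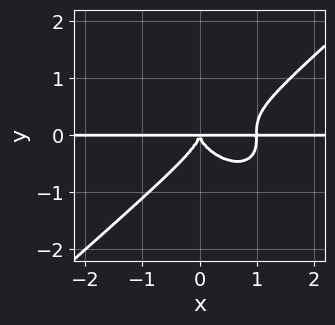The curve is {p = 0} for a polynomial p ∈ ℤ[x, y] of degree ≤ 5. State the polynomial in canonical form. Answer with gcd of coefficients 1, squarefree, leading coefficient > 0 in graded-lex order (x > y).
First, deg p = 4.
Then, reading off the gridlines: every point of the x-axis in the box is on the curve.
Finally, together with the visible shape, these determine p as stated.

2*x^3*y - 3*y^4 - 2*x^2*y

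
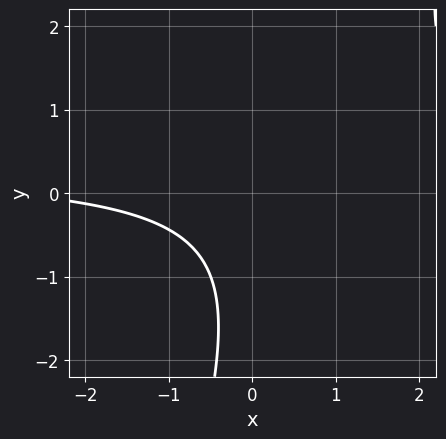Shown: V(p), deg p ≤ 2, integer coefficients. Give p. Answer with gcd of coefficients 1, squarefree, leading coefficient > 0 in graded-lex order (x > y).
deg p = 2. No degree-1 curve has this shape.
From the visible intercepts: the curve avoids every integer y-axis point in the box; the curve avoids every integer x-axis point in the box.
Fitting integer coefficients to these (and the overall shape) gives p.

3*x*y - y^2 - x - 2*y - 3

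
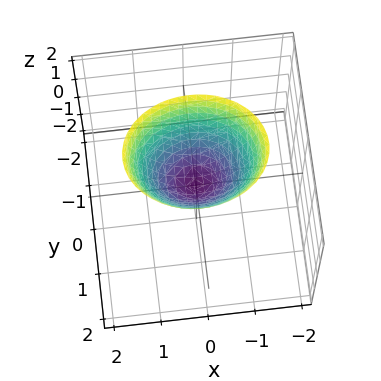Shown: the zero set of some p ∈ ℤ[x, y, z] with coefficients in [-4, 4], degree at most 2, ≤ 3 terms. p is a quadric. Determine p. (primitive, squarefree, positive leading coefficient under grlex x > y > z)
2*x^2 + 3*y^2 - 2*z

First, degree: a paraboloid; a quadric, so deg p = 2.
Then, symmetries: it's symmetric under y → −y, forcing even powers of y; the x ↦ −x reflection is a symmetry, so x appears only in even powers.
Then, checking where it meets the axes: one z-axis crossing is at z = 0; it crosses the y-axis at the gridline y = 0; one x-axis crossing is at x = 0.
Finally, assembling these constraints gives the stated polynomial.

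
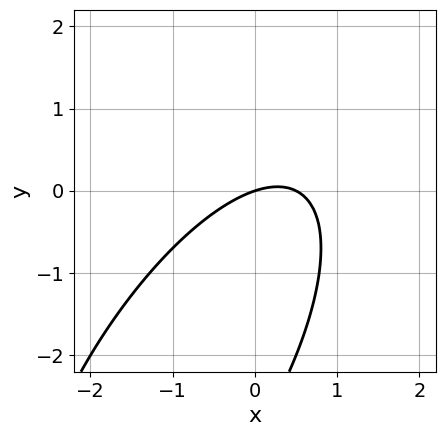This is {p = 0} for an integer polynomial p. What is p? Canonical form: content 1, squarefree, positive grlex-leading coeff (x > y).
(a) The degree is 2 — no degree-1 curve has this shape.
(b) From the axis intercepts and sections: it meets the y-axis at y = 0 (among the integer gridlines); one x-axis crossing is at x = 0.
(c) Solving for integer coefficients yields p as stated.

2*x^2 - 2*x*y + y^2 - x + 3*y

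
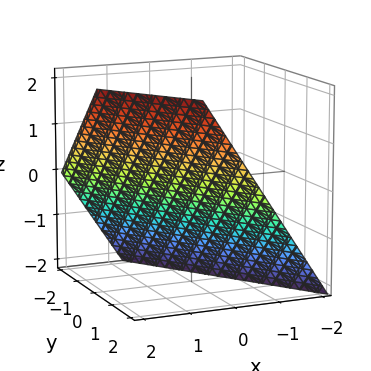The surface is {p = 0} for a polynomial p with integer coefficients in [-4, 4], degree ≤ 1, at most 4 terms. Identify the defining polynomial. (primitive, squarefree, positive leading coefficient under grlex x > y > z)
First, degree: every cross-section is a straight line — this is a plane, so deg p = 1.
Then, observable constraints: one z-axis crossing is at z = -1; it meets the y-axis at y = 1 (among the integer gridlines).
Finally, matching integer coefficients to the picture gives p.

3*x + 2*y - 2*z - 2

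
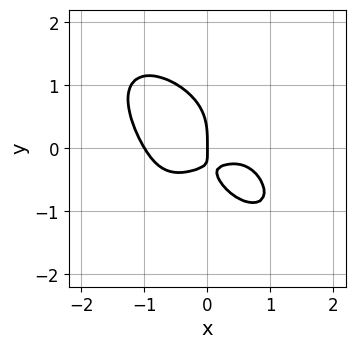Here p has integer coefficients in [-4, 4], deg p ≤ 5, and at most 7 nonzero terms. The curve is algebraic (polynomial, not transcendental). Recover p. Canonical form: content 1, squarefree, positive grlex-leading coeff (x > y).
1. deg p = 4. No degree-3 curve has this shape.
2. From the axis intercepts and sections: one y-axis crossing is at y = 0; the x-axis gridline crossings are at x ∈ {-1, 0}.
3. Putting this together gives p.

2*x^4 + 2*y^4 - x^2 + 3*x*y + x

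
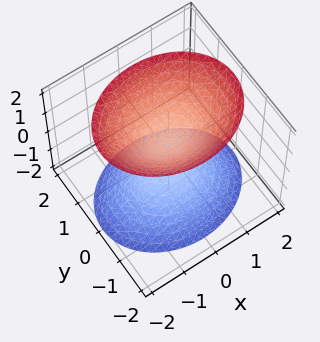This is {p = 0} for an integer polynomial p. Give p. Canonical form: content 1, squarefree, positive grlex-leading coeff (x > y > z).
2*x^2 + 3*y^2 - 2*z^2 + 1

1. The picture has 2 separate pieces. They look like related sheets of one shape, so recover p as a whole.
2. Degree: two separate bowl-shaped sheets opening away from each other; a quadric, so deg p = 2.
3. Symmetries: it's symmetric under y → −y, forcing even powers of y; the z ↦ −z reflection is a symmetry, so z appears only in even powers; the x ↦ −x reflection is a symmetry, so x appears only in even powers.
4. From the visible intercepts: no y-intercept at any integer in the box; it misses every integer gridline on the x-axis.
5. Assembling these constraints gives the stated polynomial.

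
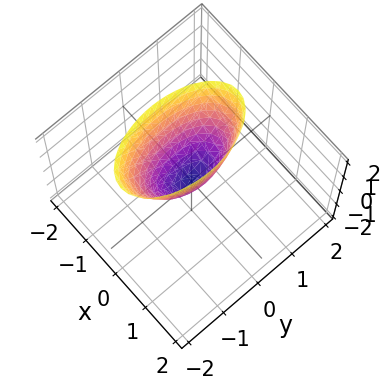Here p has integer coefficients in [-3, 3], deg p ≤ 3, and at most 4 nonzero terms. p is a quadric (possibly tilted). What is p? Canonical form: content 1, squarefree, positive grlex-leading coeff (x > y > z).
First, the degree is 2 — the shape is more complex than any degree-1 surface.
Next, against the integer gridlines: one z-axis crossing is at z = 0; one y-axis crossing is at y = 0; it crosses the x-axis at the gridline x = 0.
Finally, together with the visible shape, these determine p as stated.

3*x^2 + x*z + y^2 - z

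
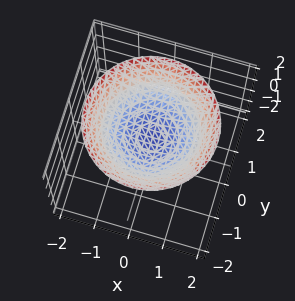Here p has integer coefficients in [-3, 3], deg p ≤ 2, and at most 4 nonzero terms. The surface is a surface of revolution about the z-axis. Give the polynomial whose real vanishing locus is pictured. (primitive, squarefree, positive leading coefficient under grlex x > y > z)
x^2 + y^2 - 2*z + 1

1. The degree is 2 — a generic line meets the surface in up to 2 points.
2. Symmetry: the z-axis is an axis of rotation, so x and y enter only as x² + y².
3. From the visible intercepts: a circular section at z = 2 has radius between 1 and 2; the surface avoids every integer y-axis point in the box; it misses every integer gridline on the x-axis.
4. Fitting integer coefficients to these (and the overall shape) gives p.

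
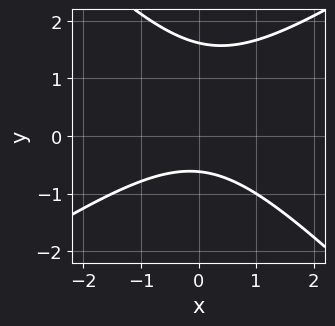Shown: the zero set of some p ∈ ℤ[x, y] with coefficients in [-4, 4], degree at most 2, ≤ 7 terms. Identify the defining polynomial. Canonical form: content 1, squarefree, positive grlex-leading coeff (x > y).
First, deg p = 2.
Next, reading off the gridlines: the curve avoids every integer x-axis point in the box.
Finally, fitting integer coefficients to these (and the overall shape) gives p.

2*x^2 - x*y - 3*y^2 + 3*y + 3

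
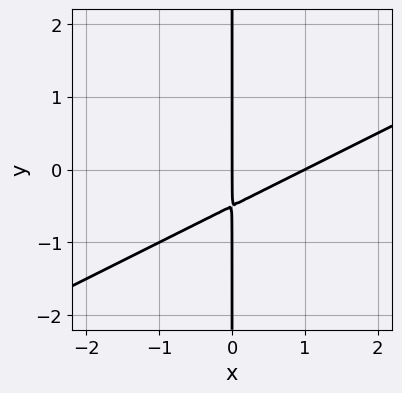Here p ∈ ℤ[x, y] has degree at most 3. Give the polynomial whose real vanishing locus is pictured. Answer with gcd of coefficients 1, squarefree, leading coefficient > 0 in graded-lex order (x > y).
1. The degree is 2 — a generic line meets the curve in up to 2 points.
2. From the visible intercepts: the x-axis gridline crossings are at x ∈ {0, 1}; every point of the y-axis in the box is on the curve.
3. Solving for integer coefficients yields p as stated.

x^2 - 2*x*y - x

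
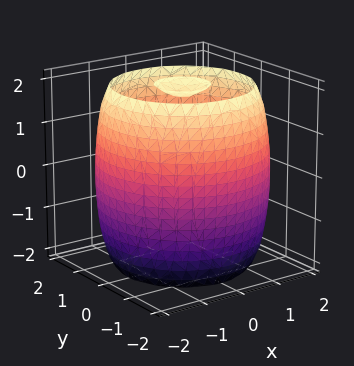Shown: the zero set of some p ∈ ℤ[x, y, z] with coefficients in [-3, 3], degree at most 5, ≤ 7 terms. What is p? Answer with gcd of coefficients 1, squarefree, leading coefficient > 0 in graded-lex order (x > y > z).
x^4 + 2*x^2*y^2 + y^4 - 3*x^2 - 3*y^2 + z^2 - 3

(a) There are 3 components. They look like related sheets of one shape, so recover p as a whole.
(b) The degree is 4 — a generic line meets the surface in up to 4 points.
(c) By symmetry, the z-axis is an axis of rotation, so x and y enter only as x² + y².
(d) From the visible intercepts: a circular section at z = 1 has radius between 1 and 2.
(e) The integer polynomial consistent with all of this is the stated p.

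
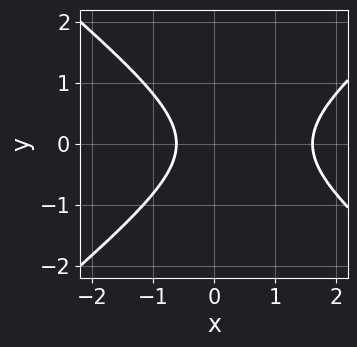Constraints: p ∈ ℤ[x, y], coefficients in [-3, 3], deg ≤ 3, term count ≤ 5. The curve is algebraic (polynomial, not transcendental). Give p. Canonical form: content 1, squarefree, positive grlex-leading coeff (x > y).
2*x^2 - 3*y^2 - 2*x - 2

deg p = 2.
Symmetries: the y ↦ −y reflection is a symmetry, so y appears only in even powers.
Observable constraints: the curve avoids every integer y-axis point in the box.
Fitting integer coefficients to these (and the overall shape) gives p.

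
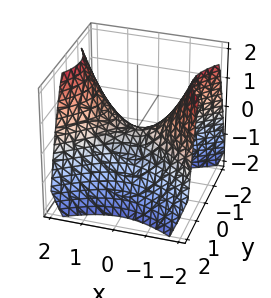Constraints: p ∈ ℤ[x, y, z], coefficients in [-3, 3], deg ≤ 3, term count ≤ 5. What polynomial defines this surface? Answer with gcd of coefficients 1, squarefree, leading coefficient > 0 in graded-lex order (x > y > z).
1. The degree is 2 — a saddle surface; a quadric.
2. Symmetries: the y ↦ −y reflection is a symmetry, so y appears only in even powers; the x ↦ −x reflection is a symmetry, so x appears only in even powers.
3. From the axis intercepts and sections: it crosses the x-axis at the gridline x = 0; it crosses the z-axis at the gridline z = 0; one y-axis crossing is at y = 0.
4. Solving for integer coefficients yields p as stated.

2*x^2 - 3*y^2 - 3*z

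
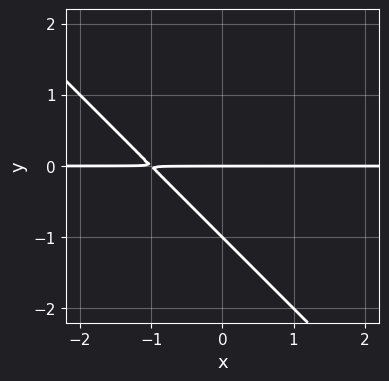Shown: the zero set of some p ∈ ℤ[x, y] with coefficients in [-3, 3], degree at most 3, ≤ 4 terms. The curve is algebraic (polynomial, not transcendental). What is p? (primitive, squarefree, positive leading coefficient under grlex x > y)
x*y + y^2 + y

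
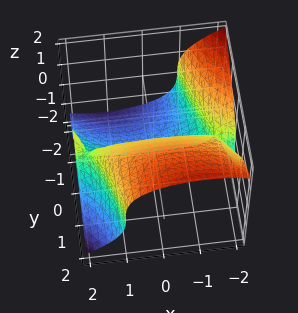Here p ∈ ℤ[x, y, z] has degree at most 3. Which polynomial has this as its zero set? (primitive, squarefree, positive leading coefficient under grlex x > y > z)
x^2*y + x*y^2 + 2*z^3 - 3*y

1. The degree is 3 — no degree-2 surface has this shape.
2. From the visible intercepts: one z-axis crossing is at z = 0; one y-axis crossing is at y = 0; every point of the x-axis in the box is on the surface.
3. Putting this together gives p.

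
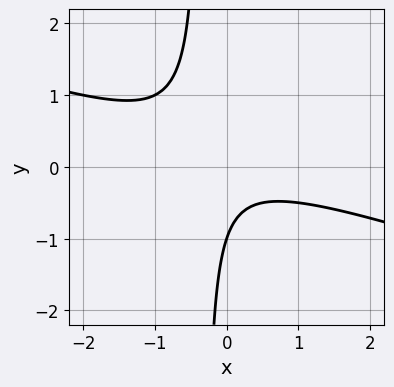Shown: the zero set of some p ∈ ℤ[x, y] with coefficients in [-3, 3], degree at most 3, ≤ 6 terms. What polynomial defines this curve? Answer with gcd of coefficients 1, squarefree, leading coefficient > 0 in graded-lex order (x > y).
(a) Degree: no degree-1 curve has this shape, so deg p = 2.
(b) Observable constraints: it misses every integer gridline on the x-axis; one y-axis crossing is at y = -1.
(c) Solving for integer coefficients yields p as stated.

x^2 + 3*x*y + y + 1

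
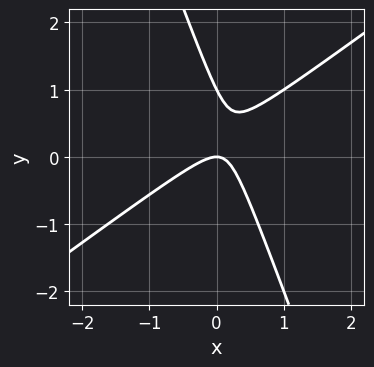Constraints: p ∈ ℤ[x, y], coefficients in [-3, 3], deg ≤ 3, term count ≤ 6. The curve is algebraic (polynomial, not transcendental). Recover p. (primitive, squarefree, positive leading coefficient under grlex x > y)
(a) The degree is 2 — no degree-1 curve has this shape.
(b) From the axis intercepts and sections: the y-axis gridline crossings are at y ∈ {0, 1}; one x-axis crossing is at x = 0.
(c) Matching integer coefficients to the picture gives p.

2*x^2 - 2*x*y - y^2 + y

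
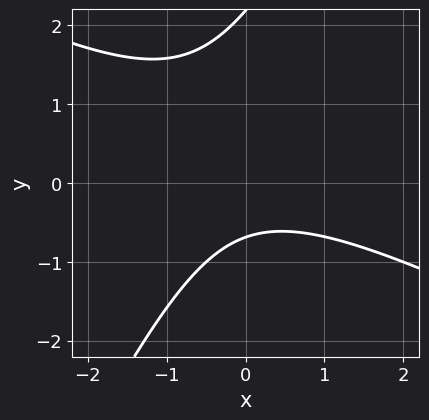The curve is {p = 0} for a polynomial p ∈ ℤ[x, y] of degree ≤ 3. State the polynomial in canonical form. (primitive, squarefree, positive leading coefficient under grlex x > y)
2*x^2 + 3*x*y - 2*y^2 + 3*y + 3

deg p = 2. A generic line meets the curve in up to 2 points.
From the visible intercepts: the curve avoids every integer x-axis point in the box.
Matching integer coefficients to the picture gives p.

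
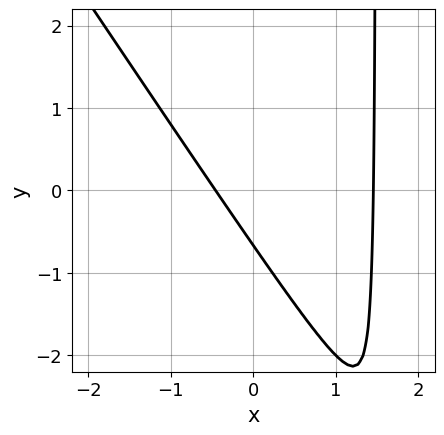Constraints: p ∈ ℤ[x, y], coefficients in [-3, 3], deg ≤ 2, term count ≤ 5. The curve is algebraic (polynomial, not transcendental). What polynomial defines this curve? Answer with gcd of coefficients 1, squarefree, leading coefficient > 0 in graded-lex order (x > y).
First, degree: the shape is more complex than any degree-1 curve, so deg p = 2.
Finally, the integer polynomial consistent with all of this is the stated p.

3*x^2 + 2*x*y - 3*x - 3*y - 2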